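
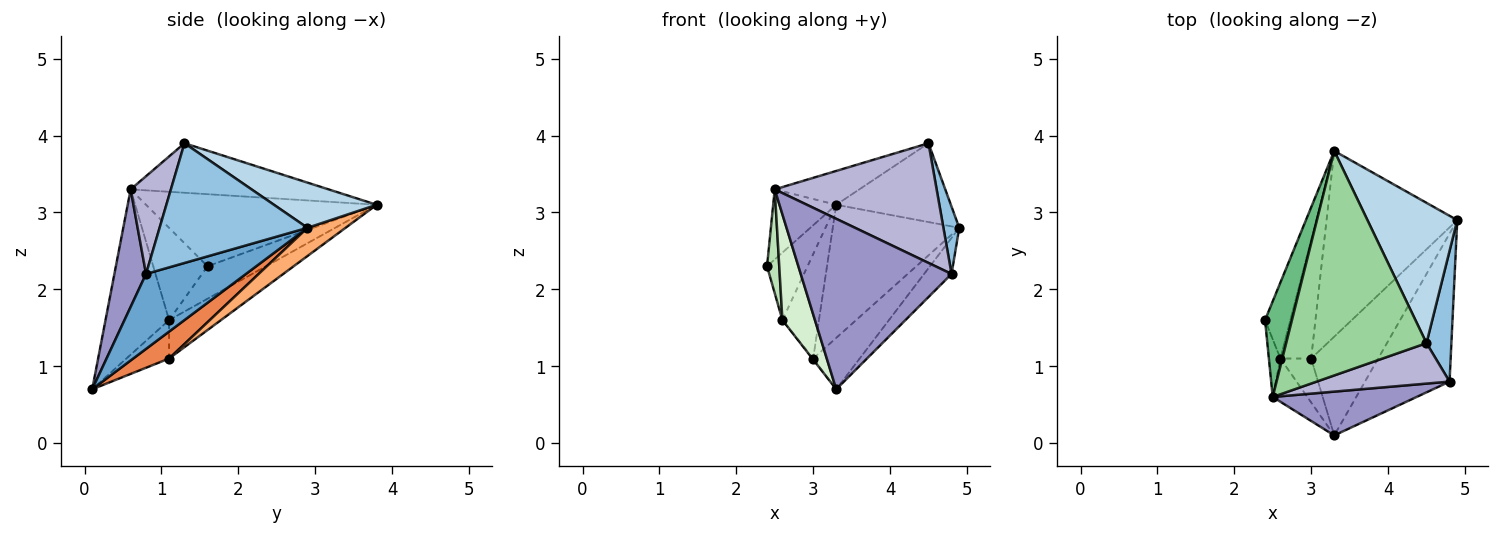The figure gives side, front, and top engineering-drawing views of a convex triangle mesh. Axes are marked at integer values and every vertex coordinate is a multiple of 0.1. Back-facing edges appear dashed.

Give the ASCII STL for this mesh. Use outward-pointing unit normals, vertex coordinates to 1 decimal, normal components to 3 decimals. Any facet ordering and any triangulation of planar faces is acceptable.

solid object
 facet normal 0.653 0.179 -0.736
  outer loop
   vertex 4.8 0.8 2.2
   vertex 3.3 0.1 0.7
   vertex 4.9 2.9 2.8
  endloop
 endfacet
 facet normal 0.974 -0.104 0.202
  outer loop
   vertex 4.8 0.8 2.2
   vertex 4.9 2.9 2.8
   vertex 4.5 1.3 3.9
  endloop
 endfacet
 facet normal 0.402 0.448 0.798
  outer loop
   vertex 3.3 3.8 3.1
   vertex 4.5 1.3 3.9
   vertex 4.9 2.9 2.8
  endloop
 endfacet
 facet normal -0.692 0.479 -0.540
  outer loop
   vertex 2.6 1.1 1.6
   vertex 2.4 1.6 2.3
   vertex 3.3 3.8 3.1
  endloop
 endfacet
 facet normal 0.336 0.435 -0.836
  outer loop
   vertex 3.0 1.1 1.1
   vertex 4.9 2.9 2.8
   vertex 3.3 0.1 0.7
  endloop
 endfacet
 facet normal 0.173 0.574 -0.801
  outer loop
   vertex 3.0 1.1 1.1
   vertex 3.3 3.8 3.1
   vertex 4.9 2.9 2.8
  endloop
 endfacet
 facet normal -0.781 0.016 -0.625
  outer loop
   vertex 3.0 1.1 1.1
   vertex 3.3 0.1 0.7
   vertex 2.6 1.1 1.6
  endloop
 endfacet
 facet normal -0.684 0.482 -0.547
  outer loop
   vertex 3.0 1.1 1.1
   vertex 2.6 1.1 1.6
   vertex 3.3 3.8 3.1
  endloop
 endfacet
 facet normal -0.908 0.248 0.339
  outer loop
   vertex 2.5 0.6 3.3
   vertex 3.3 3.8 3.1
   vertex 2.4 1.6 2.3
  endloop
 endfacet
 facet normal -0.329 0.141 0.934
  outer loop
   vertex 2.5 0.6 3.3
   vertex 4.5 1.3 3.9
   vertex 3.3 3.8 3.1
  endloop
 endfacet
 facet normal -0.968 -0.218 -0.121
  outer loop
   vertex 2.5 0.6 3.3
   vertex 2.4 1.6 2.3
   vertex 2.6 1.1 1.6
  endloop
 endfacet
 facet normal -0.875 -0.448 -0.183
  outer loop
   vertex 2.5 0.6 3.3
   vertex 2.6 1.1 1.6
   vertex 3.3 0.1 0.7
  endloop
 endfacet
 facet normal 0.199 -0.949 0.244
  outer loop
   vertex 2.5 0.6 3.3
   vertex 3.3 0.1 0.7
   vertex 4.8 0.8 2.2
  endloop
 endfacet
 facet normal 0.229 -0.922 0.312
  outer loop
   vertex 2.5 0.6 3.3
   vertex 4.8 0.8 2.2
   vertex 4.5 1.3 3.9
  endloop
 endfacet
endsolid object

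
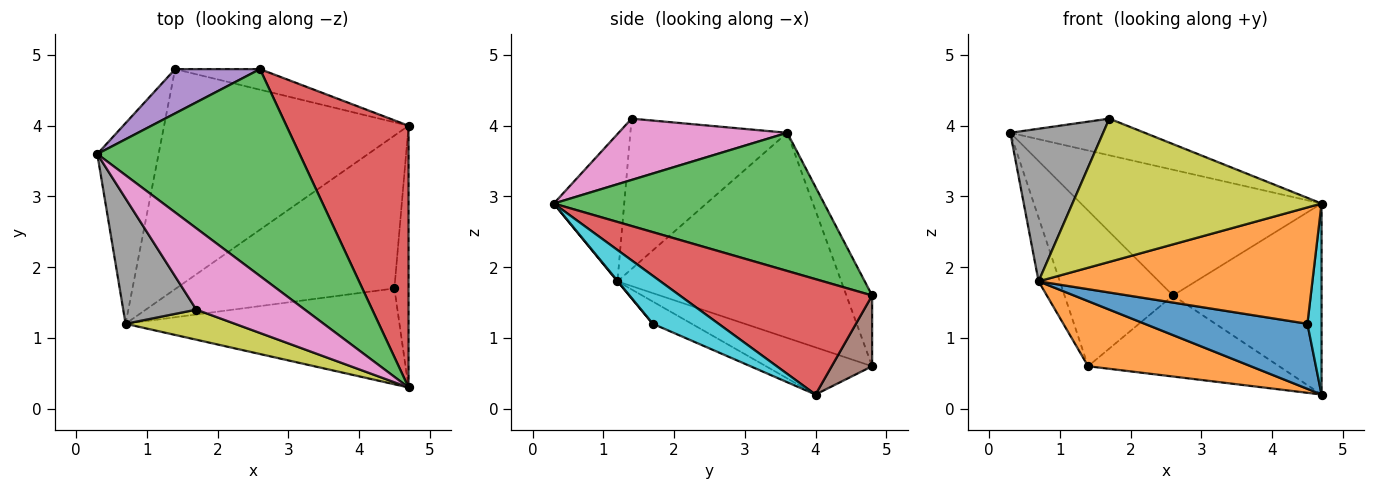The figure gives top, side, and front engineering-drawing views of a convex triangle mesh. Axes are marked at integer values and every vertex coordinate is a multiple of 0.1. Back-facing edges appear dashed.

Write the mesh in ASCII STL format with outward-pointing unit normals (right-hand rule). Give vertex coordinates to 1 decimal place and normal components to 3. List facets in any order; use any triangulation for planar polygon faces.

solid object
 facet normal -0.954 0.090 -0.285
  outer loop
   vertex 0.7 1.2 1.8
   vertex 0.3 3.6 3.9
   vertex 1.4 4.8 0.6
  endloop
 endfacet
 facet normal -0.182 -0.279 -0.943
  outer loop
   vertex 0.7 1.2 1.8
   vertex 1.4 4.8 0.6
   vertex 4.7 4.0 0.2
  endloop
 endfacet
 facet normal 0.504 0.448 0.738
  outer loop
   vertex 2.6 4.8 1.6
   vertex 0.3 3.6 3.9
   vertex 4.7 0.3 2.9
  endloop
 endfacet
 facet normal 0.607 0.469 0.642
  outer loop
   vertex 2.6 4.8 1.6
   vertex 4.7 0.3 2.9
   vertex 4.7 4.0 0.2
  endloop
 endfacet
 facet normal -0.222 0.938 0.267
  outer loop
   vertex 2.6 4.8 1.6
   vertex 1.4 4.8 0.6
   vertex 0.3 3.6 3.9
  endloop
 endfacet
 facet normal 0.201 0.949 -0.241
  outer loop
   vertex 2.6 4.8 1.6
   vertex 4.7 4.0 0.2
   vertex 1.4 4.8 0.6
  endloop
 endfacet
 facet normal 0.458 0.365 0.810
  outer loop
   vertex 1.7 1.4 4.1
   vertex 4.7 0.3 2.9
   vertex 0.3 3.6 3.9
  endloop
 endfacet
 facet normal -0.794 -0.470 0.386
  outer loop
   vertex 1.7 1.4 4.1
   vertex 0.3 3.6 3.9
   vertex 0.7 1.2 1.8
  endloop
 endfacet
 facet normal -0.267 -0.943 0.198
  outer loop
   vertex 1.7 1.4 4.1
   vertex 0.7 1.2 1.8
   vertex 4.7 0.3 2.9
  endloop
 endfacet
 facet normal 0.939 -0.202 -0.277
  outer loop
   vertex 4.5 1.7 1.2
   vertex 4.7 4.0 0.2
   vertex 4.7 0.3 2.9
  endloop
 endfacet
 facet normal -0.093 -0.390 -0.916
  outer loop
   vertex 4.5 1.7 1.2
   vertex 0.7 1.2 1.8
   vertex 4.7 4.0 0.2
  endloop
 endfacet
 facet normal 0.001 -0.772 -0.636
  outer loop
   vertex 4.5 1.7 1.2
   vertex 4.7 0.3 2.9
   vertex 0.7 1.2 1.8
  endloop
 endfacet
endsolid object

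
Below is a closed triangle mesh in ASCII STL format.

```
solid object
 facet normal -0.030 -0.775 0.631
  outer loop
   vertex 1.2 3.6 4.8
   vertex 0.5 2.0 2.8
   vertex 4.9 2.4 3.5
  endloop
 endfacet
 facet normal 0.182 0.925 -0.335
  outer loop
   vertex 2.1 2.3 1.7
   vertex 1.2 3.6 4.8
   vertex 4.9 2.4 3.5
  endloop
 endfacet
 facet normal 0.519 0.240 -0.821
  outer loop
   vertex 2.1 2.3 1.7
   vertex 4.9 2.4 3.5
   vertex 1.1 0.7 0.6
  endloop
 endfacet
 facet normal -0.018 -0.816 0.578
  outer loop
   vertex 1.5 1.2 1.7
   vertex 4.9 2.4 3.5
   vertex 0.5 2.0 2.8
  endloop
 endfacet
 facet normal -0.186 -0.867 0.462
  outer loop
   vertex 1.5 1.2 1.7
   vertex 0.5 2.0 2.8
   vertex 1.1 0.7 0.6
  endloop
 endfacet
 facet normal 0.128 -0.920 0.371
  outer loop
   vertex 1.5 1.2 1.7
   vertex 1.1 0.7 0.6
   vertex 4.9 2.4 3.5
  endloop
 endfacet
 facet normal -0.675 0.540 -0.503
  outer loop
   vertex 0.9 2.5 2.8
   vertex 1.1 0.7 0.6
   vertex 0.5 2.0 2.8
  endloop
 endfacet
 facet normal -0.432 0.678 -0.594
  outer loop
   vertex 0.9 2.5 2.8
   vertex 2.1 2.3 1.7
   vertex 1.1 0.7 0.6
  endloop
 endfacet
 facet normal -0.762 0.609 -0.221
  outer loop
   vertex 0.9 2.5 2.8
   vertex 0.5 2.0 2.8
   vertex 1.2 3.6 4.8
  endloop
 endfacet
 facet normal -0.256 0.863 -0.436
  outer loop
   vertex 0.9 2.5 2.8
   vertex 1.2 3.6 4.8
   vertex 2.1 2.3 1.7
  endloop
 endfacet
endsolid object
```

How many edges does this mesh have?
15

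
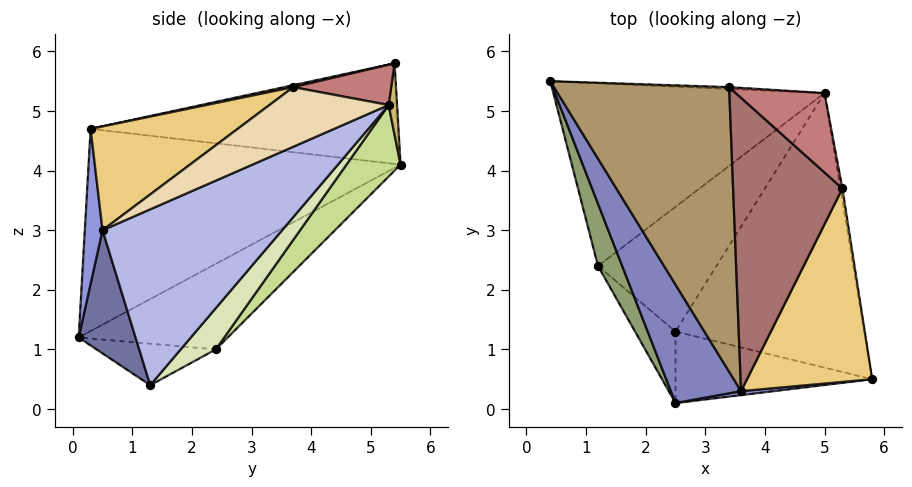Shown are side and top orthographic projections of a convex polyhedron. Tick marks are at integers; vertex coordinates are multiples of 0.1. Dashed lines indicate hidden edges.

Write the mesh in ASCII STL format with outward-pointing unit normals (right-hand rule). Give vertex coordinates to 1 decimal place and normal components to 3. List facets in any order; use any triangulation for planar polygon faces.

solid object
 facet normal 0.462 -0.492 -0.738
  outer loop
   vertex 2.5 1.3 0.4
   vertex 5.8 0.5 3.0
   vertex 2.5 0.1 1.2
  endloop
 endfacet
 facet normal -0.830 -0.478 0.288
  outer loop
   vertex 3.6 0.3 4.7
   vertex 0.4 5.5 4.1
   vertex 2.5 0.1 1.2
  endloop
 endfacet
 facet normal 0.108 -0.994 0.023
  outer loop
   vertex 3.6 0.3 4.7
   vertex 2.5 0.1 1.2
   vertex 5.8 0.5 3.0
  endloop
 endfacet
 facet normal 0.625 0.398 -0.671
  outer loop
   vertex 5.0 5.3 5.1
   vertex 5.8 0.5 3.0
   vertex 2.5 1.3 0.4
  endloop
 endfacet
 facet normal -0.854 -0.462 0.241
  outer loop
   vertex 1.2 2.4 1.0
   vertex 2.5 0.1 1.2
   vertex 0.4 5.5 4.1
  endloop
 endfacet
 facet normal -0.649 -0.422 -0.633
  outer loop
   vertex 1.2 2.4 1.0
   vertex 2.5 1.3 0.4
   vertex 2.5 0.1 1.2
  endloop
 endfacet
 facet normal 0.177 0.718 -0.673
  outer loop
   vertex 1.2 2.4 1.0
   vertex 0.4 5.5 4.1
   vertex 5.0 5.3 5.1
  endloop
 endfacet
 facet normal 0.244 0.671 -0.701
  outer loop
   vertex 1.2 2.4 1.0
   vertex 5.0 5.3 5.1
   vertex 2.5 1.3 0.4
  endloop
 endfacet
 facet normal -0.488 -0.202 0.849
  outer loop
   vertex 3.4 5.4 5.8
   vertex 0.4 5.5 4.1
   vertex 3.6 0.3 4.7
  endloop
 endfacet
 facet normal 0.050 0.998 -0.029
  outer loop
   vertex 3.4 5.4 5.8
   vertex 5.0 5.3 5.1
   vertex 0.4 5.5 4.1
  endloop
 endfacet
 facet normal 0.576 -0.431 0.695
  outer loop
   vertex 5.3 3.7 5.4
   vertex 3.6 0.3 4.7
   vertex 5.8 0.5 3.0
  endloop
 endfacet
 facet normal 0.983 0.178 -0.033
  outer loop
   vertex 5.3 3.7 5.4
   vertex 5.8 0.5 3.0
   vertex 5.0 5.3 5.1
  endloop
 endfacet
 facet normal 0.018 -0.210 0.978
  outer loop
   vertex 5.3 3.7 5.4
   vertex 3.4 5.4 5.8
   vertex 3.6 0.3 4.7
  endloop
 endfacet
 facet normal 0.402 0.241 0.884
  outer loop
   vertex 5.3 3.7 5.4
   vertex 5.0 5.3 5.1
   vertex 3.4 5.4 5.8
  endloop
 endfacet
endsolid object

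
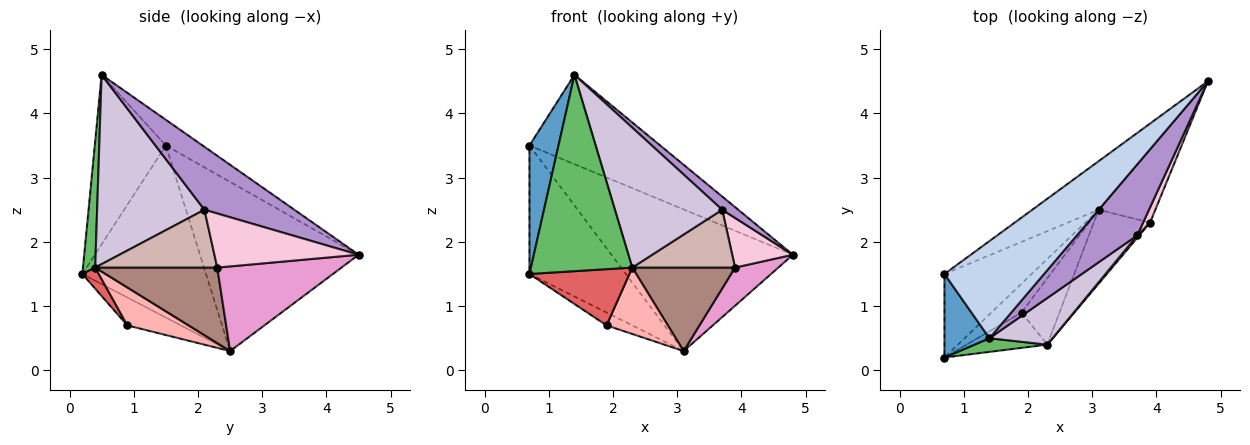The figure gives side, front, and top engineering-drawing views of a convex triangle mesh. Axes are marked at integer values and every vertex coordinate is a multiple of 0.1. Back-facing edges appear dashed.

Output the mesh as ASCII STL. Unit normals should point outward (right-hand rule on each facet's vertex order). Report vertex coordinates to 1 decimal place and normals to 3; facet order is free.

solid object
 facet normal -0.899 -0.367 0.239
  outer loop
   vertex 0.7 1.5 3.5
   vertex 0.7 0.2 1.5
   vertex 1.4 0.5 4.6
  endloop
 endfacet
 facet normal -0.187 0.665 0.723
  outer loop
   vertex 0.7 1.5 3.5
   vertex 1.4 0.5 4.6
   vertex 4.8 4.5 1.8
  endloop
 endfacet
 facet normal -0.733 0.571 -0.371
  outer loop
   vertex 0.7 1.5 3.5
   vertex 3.1 2.5 0.3
   vertex 0.7 0.2 1.5
  endloop
 endfacet
 facet normal -0.637 0.729 -0.250
  outer loop
   vertex 0.7 1.5 3.5
   vertex 4.8 4.5 1.8
   vertex 3.1 2.5 0.3
  endloop
 endfacet
 facet normal 0.120 -0.990 0.069
  outer loop
   vertex 2.3 0.4 1.6
   vertex 1.4 0.5 4.6
   vertex 0.7 0.2 1.5
  endloop
 endfacet
 facet normal -0.646 0.310 -0.698
  outer loop
   vertex 1.9 0.9 0.7
   vertex 0.7 0.2 1.5
   vertex 3.1 2.5 0.3
  endloop
 endfacet
 facet normal 0.138 -0.839 -0.527
  outer loop
   vertex 1.9 0.9 0.7
   vertex 2.3 0.4 1.6
   vertex 0.7 0.2 1.5
  endloop
 endfacet
 facet normal 0.577 -0.577 -0.577
  outer loop
   vertex 1.9 0.9 0.7
   vertex 3.1 2.5 0.3
   vertex 2.3 0.4 1.6
  endloop
 endfacet
 facet normal 0.716 -0.128 0.687
  outer loop
   vertex 3.7 2.1 2.5
   vertex 4.8 4.5 1.8
   vertex 1.4 0.5 4.6
  endloop
 endfacet
 facet normal 0.688 -0.688 0.229
  outer loop
   vertex 3.7 2.1 2.5
   vertex 1.4 0.5 4.6
   vertex 2.3 0.4 1.6
  endloop
 endfacet
 facet normal 0.665 -0.560 -0.495
  outer loop
   vertex 3.9 2.3 1.6
   vertex 2.3 0.4 1.6
   vertex 3.1 2.5 0.3
  endloop
 endfacet
 facet normal 0.765 -0.644 0.027
  outer loop
   vertex 3.9 2.3 1.6
   vertex 3.7 2.1 2.5
   vertex 2.3 0.4 1.6
  endloop
 endfacet
 facet normal 0.798 -0.278 -0.534
  outer loop
   vertex 3.9 2.3 1.6
   vertex 3.1 2.5 0.3
   vertex 4.8 4.5 1.8
  endloop
 endfacet
 facet normal 0.915 -0.385 0.118
  outer loop
   vertex 3.9 2.3 1.6
   vertex 4.8 4.5 1.8
   vertex 3.7 2.1 2.5
  endloop
 endfacet
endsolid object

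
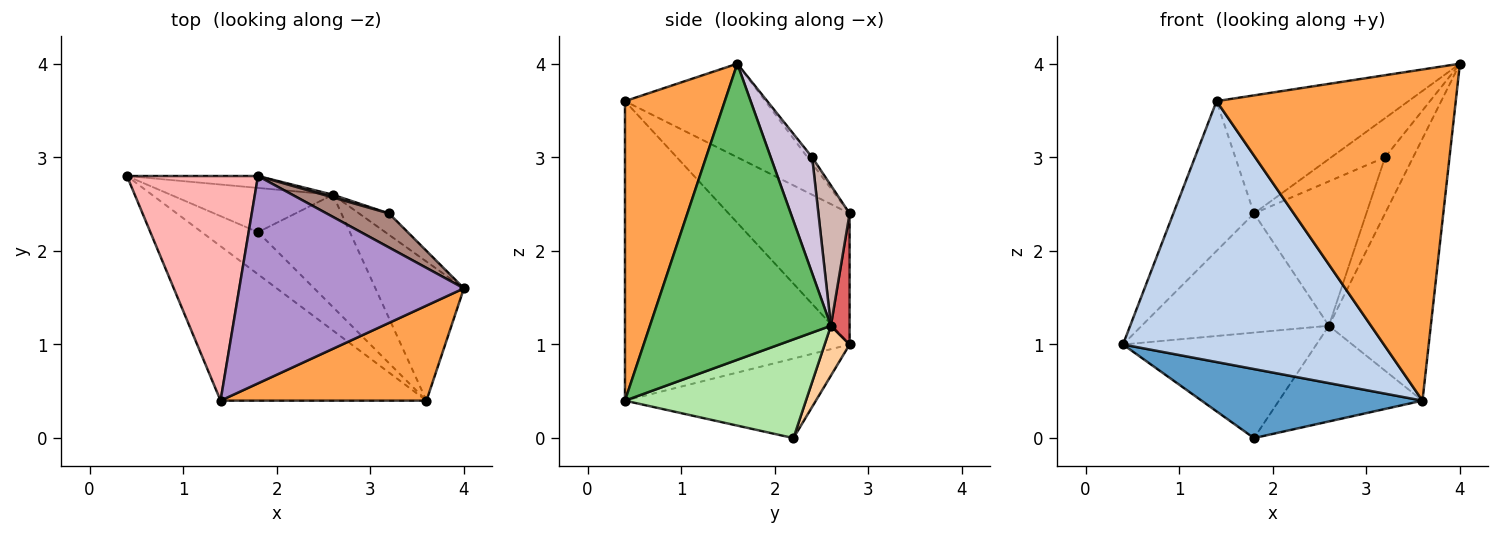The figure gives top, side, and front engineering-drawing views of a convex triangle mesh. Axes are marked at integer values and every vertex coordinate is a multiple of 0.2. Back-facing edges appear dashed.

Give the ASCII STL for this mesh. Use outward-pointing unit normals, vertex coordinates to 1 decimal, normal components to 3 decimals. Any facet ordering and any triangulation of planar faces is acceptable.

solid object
 facet normal -0.594 -0.687 -0.419
  outer loop
   vertex 1.8 2.2 0.0
   vertex 3.6 0.4 0.4
   vertex 0.4 2.8 1.0
  endloop
 endfacet
 facet normal -0.595 -0.691 -0.409
  outer loop
   vertex 1.4 0.4 3.6
   vertex 0.4 2.8 1.0
   vertex 3.6 0.4 0.4
  endloop
 endfacet
 facet normal 0.372 -0.892 0.256
  outer loop
   vertex 1.4 0.4 3.6
   vertex 3.6 0.4 0.4
   vertex 4.0 1.6 4.0
  endloop
 endfacet
 facet normal 0.118 0.916 -0.384
  outer loop
   vertex 2.6 2.6 1.2
   vertex 1.8 2.2 0.0
   vertex 0.4 2.8 1.0
  endloop
 endfacet
 facet normal 0.843 0.475 -0.252
  outer loop
   vertex 2.6 2.6 1.2
   vertex 4.0 1.6 4.0
   vertex 3.6 0.4 0.4
  endloop
 endfacet
 facet normal 0.633 0.502 -0.589
  outer loop
   vertex 2.6 2.6 1.2
   vertex 3.6 0.4 0.4
   vertex 1.8 2.2 0.0
  endloop
 endfacet
 facet normal 0.099 0.990 -0.099
  outer loop
   vertex 1.8 2.8 2.4
   vertex 2.6 2.6 1.2
   vertex 0.4 2.8 1.0
  endloop
 endfacet
 facet normal -0.640 0.426 0.640
  outer loop
   vertex 1.8 2.8 2.4
   vertex 0.4 2.8 1.0
   vertex 1.4 0.4 3.6
  endloop
 endfacet
 facet normal -0.340 0.465 0.817
  outer loop
   vertex 1.8 2.8 2.4
   vertex 1.4 0.4 3.6
   vertex 4.0 1.6 4.0
  endloop
 endfacet
 facet normal 0.810 0.548 -0.209
  outer loop
   vertex 3.2 2.4 3.0
   vertex 4.0 1.6 4.0
   vertex 2.6 2.6 1.2
  endloop
 endfacet
 facet normal -0.065 0.753 0.655
  outer loop
   vertex 3.2 2.4 3.0
   vertex 1.8 2.8 2.4
   vertex 4.0 1.6 4.0
  endloop
 endfacet
 facet normal 0.268 0.963 0.018
  outer loop
   vertex 3.2 2.4 3.0
   vertex 2.6 2.6 1.2
   vertex 1.8 2.8 2.4
  endloop
 endfacet
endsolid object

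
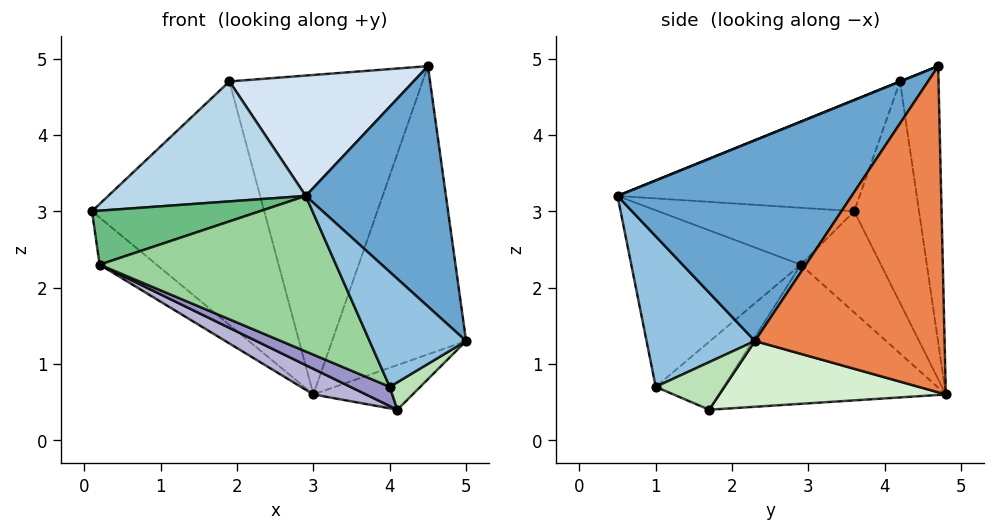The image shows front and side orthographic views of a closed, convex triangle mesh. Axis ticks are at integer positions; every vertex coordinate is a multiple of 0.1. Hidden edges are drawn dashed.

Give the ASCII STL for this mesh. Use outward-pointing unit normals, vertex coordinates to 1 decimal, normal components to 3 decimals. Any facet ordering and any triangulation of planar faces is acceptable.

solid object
 facet normal 0.779 -0.466 0.419
  outer loop
   vertex 4.5 4.7 4.9
   vertex 2.9 0.5 3.2
   vertex 5.0 2.3 1.3
  endloop
 endfacet
 facet normal 0.733 -0.653 0.192
  outer loop
   vertex 4.0 1.0 0.7
   vertex 5.0 2.3 1.3
   vertex 2.9 0.5 3.2
  endloop
 endfacet
 facet normal -0.536 -0.438 0.722
  outer loop
   vertex 1.9 4.2 4.7
   vertex 0.1 3.6 3.0
   vertex 2.9 0.5 3.2
  endloop
 endfacet
 facet normal 0.001 -0.375 0.927
  outer loop
   vertex 1.9 4.2 4.7
   vertex 2.9 0.5 3.2
   vertex 4.5 4.7 4.9
  endloop
 endfacet
 facet normal 0.788 0.557 -0.262
  outer loop
   vertex 3.0 4.8 0.6
   vertex 4.5 4.7 4.9
   vertex 5.0 2.3 1.3
  endloop
 endfacet
 facet normal -0.352 0.935 0.042
  outer loop
   vertex 3.0 4.8 0.6
   vertex 0.1 3.6 3.0
   vertex 1.9 4.2 4.7
  endloop
 endfacet
 facet normal -0.195 0.977 0.091
  outer loop
   vertex 3.0 4.8 0.6
   vertex 1.9 4.2 4.7
   vertex 4.5 4.7 4.9
  endloop
 endfacet
 facet normal -0.669 0.475 -0.571
  outer loop
   vertex 0.2 2.9 2.3
   vertex 0.1 3.6 3.0
   vertex 3.0 4.8 0.6
  endloop
 endfacet
 facet normal -0.667 -0.572 0.477
  outer loop
   vertex 0.2 2.9 2.3
   vertex 2.9 0.5 3.2
   vertex 0.1 3.6 3.0
  endloop
 endfacet
 facet normal -0.537 -0.750 -0.386
  outer loop
   vertex 0.2 2.9 2.3
   vertex 4.0 1.0 0.7
   vertex 2.9 0.5 3.2
  endloop
 endfacet
 facet normal 0.769 -0.342 -0.541
  outer loop
   vertex 4.1 1.7 0.4
   vertex 5.0 2.3 1.3
   vertex 4.0 1.0 0.7
  endloop
 endfacet
 facet normal 0.591 0.259 -0.764
  outer loop
   vertex 4.1 1.7 0.4
   vertex 3.0 4.8 0.6
   vertex 5.0 2.3 1.3
  endloop
 endfacet
 facet normal -0.489 -0.284 -0.825
  outer loop
   vertex 4.1 1.7 0.4
   vertex 4.0 1.0 0.7
   vertex 0.2 2.9 2.3
  endloop
 endfacet
 facet normal -0.462 -0.107 -0.880
  outer loop
   vertex 4.1 1.7 0.4
   vertex 0.2 2.9 2.3
   vertex 3.0 4.8 0.6
  endloop
 endfacet
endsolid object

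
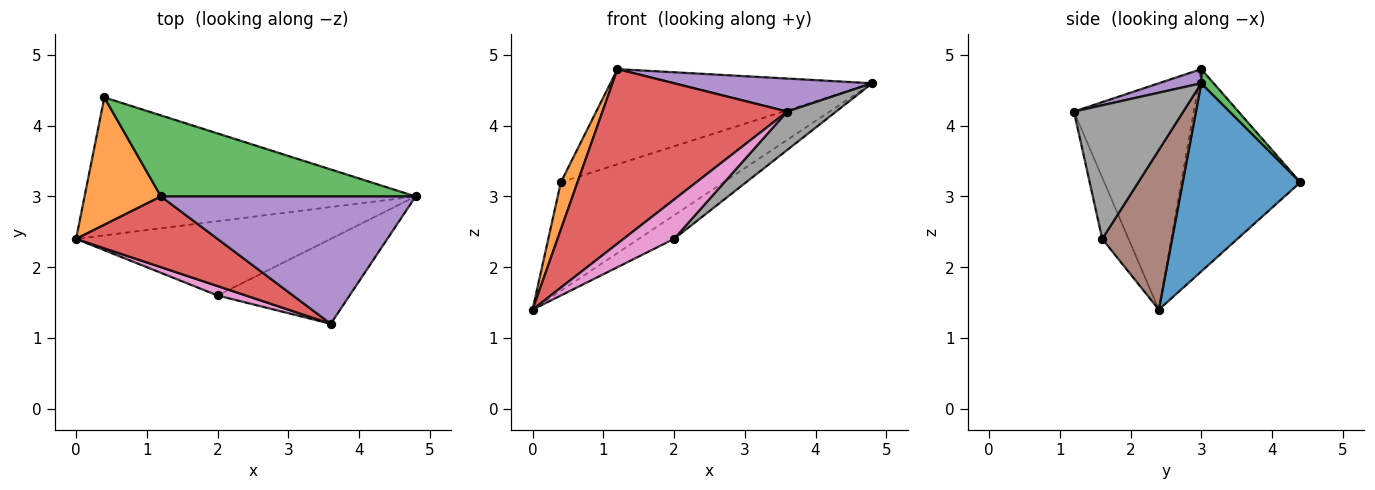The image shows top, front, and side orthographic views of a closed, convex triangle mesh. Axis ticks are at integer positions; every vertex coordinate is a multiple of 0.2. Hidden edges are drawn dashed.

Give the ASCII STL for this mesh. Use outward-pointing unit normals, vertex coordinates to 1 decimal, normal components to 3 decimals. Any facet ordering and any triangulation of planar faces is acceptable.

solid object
 facet normal 0.408 0.564 -0.718
  outer loop
   vertex 0.4 4.4 3.2
   vertex 4.8 3.0 4.6
   vertex 0.0 2.4 1.4
  endloop
 endfacet
 facet normal -0.928 -0.130 0.350
  outer loop
   vertex 1.2 3.0 4.8
   vertex 0.4 4.4 3.2
   vertex 0.0 2.4 1.4
  endloop
 endfacet
 facet normal 0.036 0.761 0.648
  outer loop
   vertex 1.2 3.0 4.8
   vertex 4.8 3.0 4.6
   vertex 0.4 4.4 3.2
  endloop
 endfacet
 facet normal -0.515 -0.794 0.322
  outer loop
   vertex 3.6 1.2 4.2
   vertex 1.2 3.0 4.8
   vertex 0.0 2.4 1.4
  endloop
 endfacet
 facet normal 0.054 -0.251 0.967
  outer loop
   vertex 3.6 1.2 4.2
   vertex 4.8 3.0 4.6
   vertex 1.2 3.0 4.8
  endloop
 endfacet
 facet normal 0.513 0.260 -0.818
  outer loop
   vertex 2.0 1.6 2.4
   vertex 0.0 2.4 1.4
   vertex 4.8 3.0 4.6
  endloop
 endfacet
 facet normal -0.451 -0.868 0.208
  outer loop
   vertex 2.0 1.6 2.4
   vertex 3.6 1.2 4.2
   vertex 0.0 2.4 1.4
  endloop
 endfacet
 facet normal 0.678 -0.303 -0.670
  outer loop
   vertex 2.0 1.6 2.4
   vertex 4.8 3.0 4.6
   vertex 3.6 1.2 4.2
  endloop
 endfacet
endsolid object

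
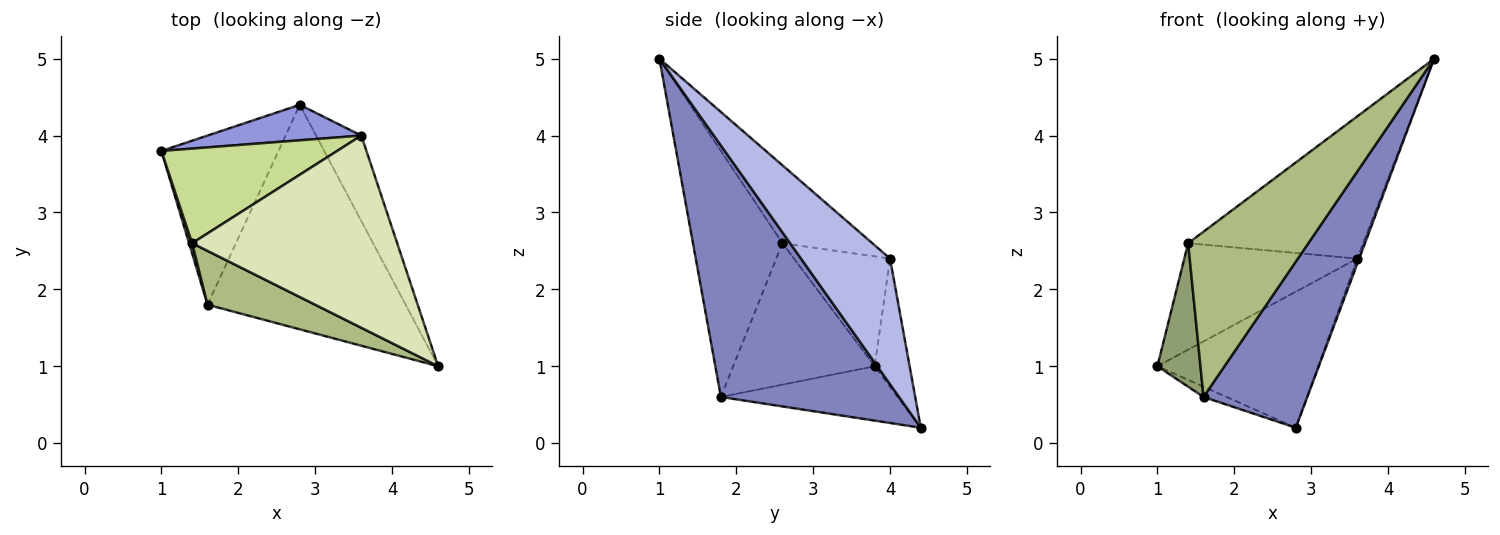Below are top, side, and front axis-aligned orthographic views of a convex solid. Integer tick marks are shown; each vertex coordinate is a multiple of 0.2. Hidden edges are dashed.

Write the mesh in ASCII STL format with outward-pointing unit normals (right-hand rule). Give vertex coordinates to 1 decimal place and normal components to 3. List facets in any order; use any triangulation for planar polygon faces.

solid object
 facet normal -0.421 0.055 -0.906
  outer loop
   vertex 1.6 1.8 0.6
   vertex 1.0 3.8 1.0
   vertex 2.8 4.4 0.2
  endloop
 endfacet
 facet normal 0.714 -0.416 -0.563
  outer loop
   vertex 1.6 1.8 0.6
   vertex 2.8 4.4 0.2
   vertex 4.6 1.0 5.0
  endloop
 endfacet
 facet normal -0.206 0.947 0.247
  outer loop
   vertex 3.6 4.0 2.4
   vertex 2.8 4.4 0.2
   vertex 1.0 3.8 1.0
  endloop
 endfacet
 facet normal 0.941 0.020 -0.338
  outer loop
   vertex 3.6 4.0 2.4
   vertex 4.6 1.0 5.0
   vertex 2.8 4.4 0.2
  endloop
 endfacet
 facet normal -0.956 -0.291 0.021
  outer loop
   vertex 1.4 2.6 2.6
   vertex 1.0 3.8 1.0
   vertex 1.6 1.8 0.6
  endloop
 endfacet
 facet normal -0.578 -0.776 0.253
  outer loop
   vertex 1.4 2.6 2.6
   vertex 1.6 1.8 0.6
   vertex 4.6 1.0 5.0
  endloop
 endfacet
 facet normal -0.383 0.690 0.614
  outer loop
   vertex 1.4 2.6 2.6
   vertex 3.6 4.0 2.4
   vertex 1.0 3.8 1.0
  endloop
 endfacet
 facet normal -0.292 0.569 0.769
  outer loop
   vertex 1.4 2.6 2.6
   vertex 4.6 1.0 5.0
   vertex 3.6 4.0 2.4
  endloop
 endfacet
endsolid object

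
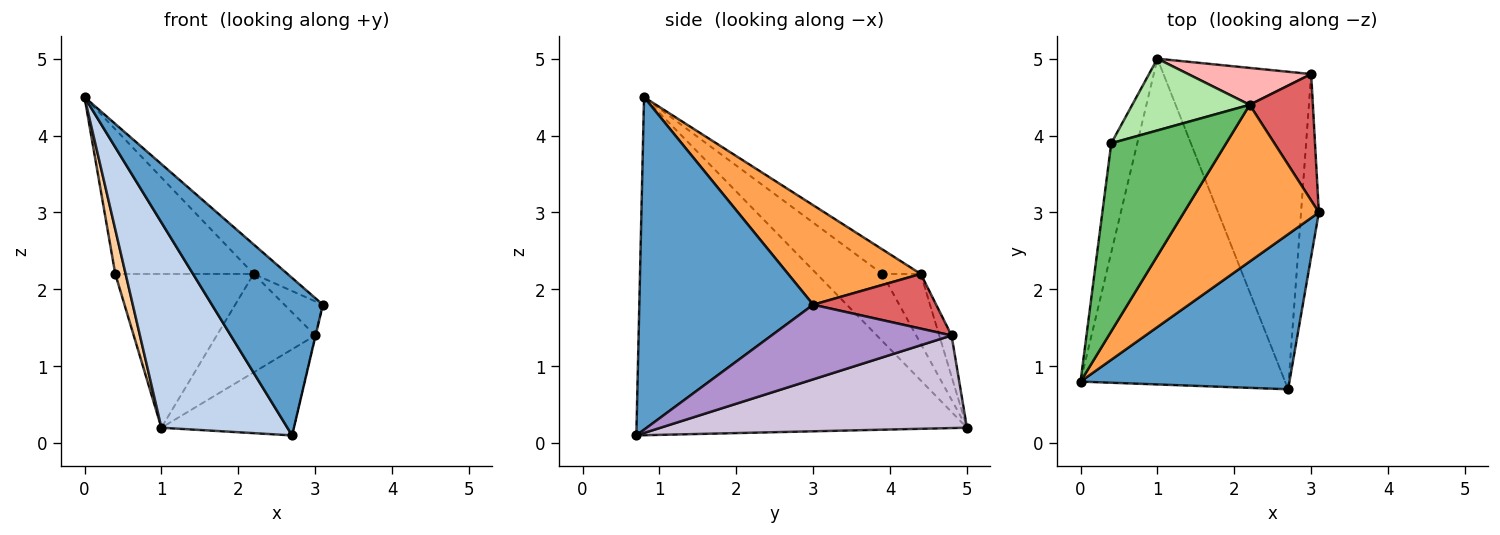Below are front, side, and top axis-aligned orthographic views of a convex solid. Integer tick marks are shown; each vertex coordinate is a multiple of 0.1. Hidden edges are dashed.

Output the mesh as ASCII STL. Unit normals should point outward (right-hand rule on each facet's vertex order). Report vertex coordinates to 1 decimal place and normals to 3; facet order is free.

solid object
 facet normal 0.745 -0.475 0.468
  outer loop
   vertex 2.7 0.7 0.1
   vertex 3.1 3.0 1.8
   vertex 0.0 0.8 4.5
  endloop
 endfacet
 facet normal -0.813 -0.310 -0.492
  outer loop
   vertex 2.7 0.7 0.1
   vertex 0.0 0.8 4.5
   vertex 1.0 5.0 0.2
  endloop
 endfacet
 facet normal 0.587 0.150 0.796
  outer loop
   vertex 2.2 4.4 2.2
   vertex 0.0 0.8 4.5
   vertex 3.1 3.0 1.8
  endloop
 endfacet
 facet normal -0.923 -0.146 -0.357
  outer loop
   vertex 0.4 3.9 2.2
   vertex 1.0 5.0 0.2
   vertex 0.0 0.8 4.5
  endloop
 endfacet
 facet normal -0.167 0.601 0.781
  outer loop
   vertex 0.4 3.9 2.2
   vertex 0.0 0.8 4.5
   vertex 2.2 4.4 2.2
  endloop
 endfacet
 facet normal -0.244 0.879 0.410
  outer loop
   vertex 0.4 3.9 2.2
   vertex 2.2 4.4 2.2
   vertex 1.0 5.0 0.2
  endloop
 endfacet
 facet normal 0.641 0.200 0.741
  outer loop
   vertex 3.0 4.8 1.4
   vertex 2.2 4.4 2.2
   vertex 3.1 3.0 1.8
  endloop
 endfacet
 facet normal -0.116 0.930 0.349
  outer loop
   vertex 3.0 4.8 1.4
   vertex 1.0 5.0 0.2
   vertex 2.2 4.4 2.2
  endloop
 endfacet
 facet normal 0.973 0.002 -0.232
  outer loop
   vertex 3.0 4.8 1.4
   vertex 3.1 3.0 1.8
   vertex 2.7 0.7 0.1
  endloop
 endfacet
 facet normal 0.518 0.224 -0.826
  outer loop
   vertex 3.0 4.8 1.4
   vertex 2.7 0.7 0.1
   vertex 1.0 5.0 0.2
  endloop
 endfacet
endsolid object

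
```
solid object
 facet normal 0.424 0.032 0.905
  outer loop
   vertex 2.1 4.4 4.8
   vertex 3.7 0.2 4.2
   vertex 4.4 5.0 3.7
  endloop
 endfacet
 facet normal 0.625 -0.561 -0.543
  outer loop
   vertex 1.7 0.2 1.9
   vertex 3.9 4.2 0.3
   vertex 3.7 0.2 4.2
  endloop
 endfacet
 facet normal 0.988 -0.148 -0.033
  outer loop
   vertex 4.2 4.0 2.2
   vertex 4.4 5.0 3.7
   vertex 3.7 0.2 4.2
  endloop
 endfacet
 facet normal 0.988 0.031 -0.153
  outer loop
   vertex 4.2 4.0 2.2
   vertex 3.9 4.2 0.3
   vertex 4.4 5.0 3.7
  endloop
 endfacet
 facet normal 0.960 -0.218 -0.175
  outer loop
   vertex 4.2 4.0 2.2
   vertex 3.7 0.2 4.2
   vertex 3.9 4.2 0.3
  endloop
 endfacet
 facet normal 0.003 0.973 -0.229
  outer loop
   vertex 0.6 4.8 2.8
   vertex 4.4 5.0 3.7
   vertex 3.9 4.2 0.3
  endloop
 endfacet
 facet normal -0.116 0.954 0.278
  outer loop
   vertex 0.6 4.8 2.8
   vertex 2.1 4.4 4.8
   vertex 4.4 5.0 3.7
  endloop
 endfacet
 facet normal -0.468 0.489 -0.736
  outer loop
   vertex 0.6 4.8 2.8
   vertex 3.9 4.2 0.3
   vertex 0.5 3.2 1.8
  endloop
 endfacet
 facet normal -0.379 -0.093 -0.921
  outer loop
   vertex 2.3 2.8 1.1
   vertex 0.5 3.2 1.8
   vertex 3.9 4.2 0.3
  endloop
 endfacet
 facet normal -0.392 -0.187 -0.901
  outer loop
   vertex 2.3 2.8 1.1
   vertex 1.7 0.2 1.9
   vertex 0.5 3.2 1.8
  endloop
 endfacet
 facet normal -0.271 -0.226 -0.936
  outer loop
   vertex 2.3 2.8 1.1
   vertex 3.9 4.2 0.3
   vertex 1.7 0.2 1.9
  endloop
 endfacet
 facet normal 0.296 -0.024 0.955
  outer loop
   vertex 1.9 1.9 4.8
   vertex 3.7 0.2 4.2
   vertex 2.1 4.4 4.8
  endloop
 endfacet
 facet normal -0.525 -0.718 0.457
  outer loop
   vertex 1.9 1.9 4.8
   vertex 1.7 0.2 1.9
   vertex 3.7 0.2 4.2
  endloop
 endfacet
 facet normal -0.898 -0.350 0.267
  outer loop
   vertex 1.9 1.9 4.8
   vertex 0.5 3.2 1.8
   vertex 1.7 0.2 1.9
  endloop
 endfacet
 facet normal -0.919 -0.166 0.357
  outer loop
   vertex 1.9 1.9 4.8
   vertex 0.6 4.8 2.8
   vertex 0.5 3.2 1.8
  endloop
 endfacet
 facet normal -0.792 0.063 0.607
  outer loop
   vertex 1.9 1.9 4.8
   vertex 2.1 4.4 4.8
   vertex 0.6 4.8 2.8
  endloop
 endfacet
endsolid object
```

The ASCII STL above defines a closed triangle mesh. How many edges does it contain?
24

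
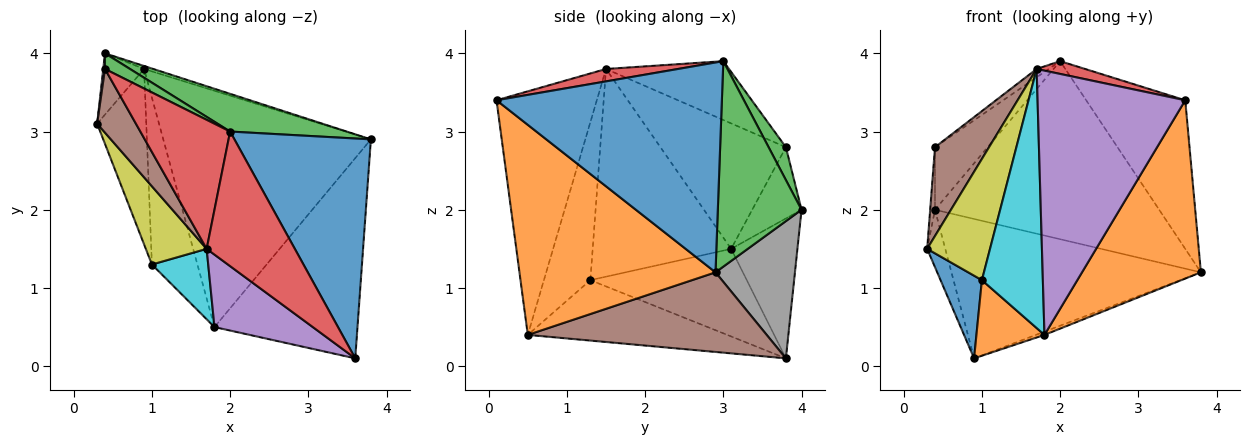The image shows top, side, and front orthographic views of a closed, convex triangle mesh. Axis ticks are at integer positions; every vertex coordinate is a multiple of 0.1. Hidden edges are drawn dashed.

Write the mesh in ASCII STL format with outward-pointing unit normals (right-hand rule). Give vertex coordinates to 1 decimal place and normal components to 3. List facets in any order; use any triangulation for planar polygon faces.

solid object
 facet normal 0.787 0.346 0.512
  outer loop
   vertex 2.0 3.0 3.9
   vertex 3.6 0.1 3.4
   vertex 3.8 2.9 1.2
  endloop
 endfacet
 facet normal 0.739 -0.448 -0.503
  outer loop
   vertex 1.8 0.5 0.4
   vertex 3.8 2.9 1.2
   vertex 3.6 0.1 3.4
  endloop
 endfacet
 facet normal 0.343 0.919 0.195
  outer loop
   vertex 0.4 4.0 2.0
   vertex 2.0 3.0 3.9
   vertex 3.8 2.9 1.2
  endloop
 endfacet
 facet normal 0.139 -0.093 0.986
  outer loop
   vertex 1.7 1.5 3.8
   vertex 3.6 0.1 3.4
   vertex 2.0 3.0 3.9
  endloop
 endfacet
 facet normal -0.548 -0.807 0.221
  outer loop
   vertex 1.7 1.5 3.8
   vertex 1.8 0.5 0.4
   vertex 3.6 0.1 3.4
  endloop
 endfacet
 facet normal 0.358 0.013 -0.934
  outer loop
   vertex 0.9 3.8 0.1
   vertex 3.8 2.9 1.2
   vertex 1.8 0.5 0.4
  endloop
 endfacet
 facet normal -0.929 0.254 -0.271
  outer loop
   vertex 0.9 3.8 0.1
   vertex 0.3 3.1 1.5
   vertex 0.4 4.0 2.0
  endloop
 endfacet
 facet normal 0.303 0.953 -0.020
  outer loop
   vertex 0.9 3.8 0.1
   vertex 0.4 4.0 2.0
   vertex 3.8 2.9 1.2
  endloop
 endfacet
 facet normal -0.880 -0.399 0.258
  outer loop
   vertex 1.0 1.3 1.1
   vertex 1.7 1.5 3.8
   vertex 0.3 3.1 1.5
  endloop
 endfacet
 facet normal -0.593 -0.777 0.211
  outer loop
   vertex 1.0 1.3 1.1
   vertex 1.8 0.5 0.4
   vertex 1.7 1.5 3.8
  endloop
 endfacet
 facet normal -0.850 -0.225 -0.477
  outer loop
   vertex 1.0 1.3 1.1
   vertex 0.3 3.1 1.5
   vertex 0.9 3.8 0.1
  endloop
 endfacet
 facet normal -0.771 -0.263 -0.580
  outer loop
   vertex 1.0 1.3 1.1
   vertex 0.9 3.8 0.1
   vertex 1.8 0.5 0.4
  endloop
 endfacet
 facet normal 0.303 0.924 0.231
  outer loop
   vertex 0.4 3.8 2.8
   vertex 2.0 3.0 3.9
   vertex 0.4 4.0 2.0
  endloop
 endfacet
 facet normal -0.547 0.054 0.835
  outer loop
   vertex 0.4 3.8 2.8
   vertex 1.7 1.5 3.8
   vertex 2.0 3.0 3.9
  endloop
 endfacet
 facet normal -0.995 0.097 0.024
  outer loop
   vertex 0.4 3.8 2.8
   vertex 0.4 4.0 2.0
   vertex 0.3 3.1 1.5
  endloop
 endfacet
 facet normal -0.883 -0.381 0.273
  outer loop
   vertex 0.4 3.8 2.8
   vertex 0.3 3.1 1.5
   vertex 1.7 1.5 3.8
  endloop
 endfacet
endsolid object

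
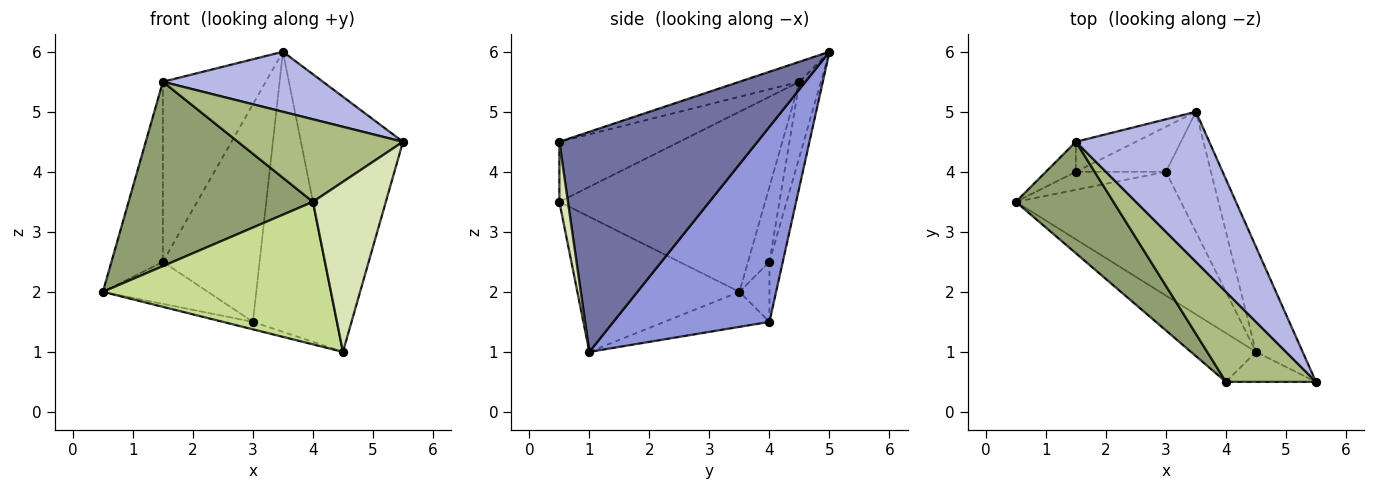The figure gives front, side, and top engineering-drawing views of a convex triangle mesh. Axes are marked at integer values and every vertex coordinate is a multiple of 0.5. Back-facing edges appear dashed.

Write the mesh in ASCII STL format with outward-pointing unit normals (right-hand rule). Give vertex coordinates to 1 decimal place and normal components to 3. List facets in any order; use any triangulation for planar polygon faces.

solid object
 facet normal 0.874 0.450 -0.185
  outer loop
   vertex 4.5 1.0 1.0
   vertex 3.5 5.0 6.0
   vertex 5.5 0.5 4.5
  endloop
 endfacet
 facet normal -0.207 0.059 -0.977
  outer loop
   vertex 3.0 4.0 1.5
   vertex 4.5 1.0 1.0
   vertex 0.5 3.5 2.0
  endloop
 endfacet
 facet normal 0.863 0.465 -0.199
  outer loop
   vertex 3.0 4.0 1.5
   vertex 3.5 5.0 6.0
   vertex 4.5 1.0 1.0
  endloop
 endfacet
 facet normal -0.138 -0.368 0.920
  outer loop
   vertex 1.5 4.5 5.5
   vertex 5.5 0.5 4.5
   vertex 3.5 5.0 6.0
  endloop
 endfacet
 facet normal -0.691 -0.619 0.374
  outer loop
   vertex 4.0 0.5 3.5
   vertex 1.5 4.5 5.5
   vertex 0.5 3.5 2.0
  endloop
 endfacet
 facet normal -0.441 -0.606 0.662
  outer loop
   vertex 4.0 0.5 3.5
   vertex 5.5 0.5 4.5
   vertex 1.5 4.5 5.5
  endloop
 endfacet
 facet normal -0.558 -0.785 -0.269
  outer loop
   vertex 4.0 0.5 3.5
   vertex 0.5 3.5 2.0
   vertex 4.5 1.0 1.0
  endloop
 endfacet
 facet normal 0.115 -0.978 -0.173
  outer loop
   vertex 4.0 0.5 3.5
   vertex 4.5 1.0 1.0
   vertex 5.5 0.5 4.5
  endloop
 endfacet
 facet normal -0.134 0.970 -0.201
  outer loop
   vertex 1.5 4.0 2.5
   vertex 3.5 5.0 6.0
   vertex 3.0 4.0 1.5
  endloop
 endfacet
 facet normal -0.201 0.966 -0.161
  outer loop
   vertex 1.5 4.0 2.5
   vertex 1.5 4.5 5.5
   vertex 3.5 5.0 6.0
  endloop
 endfacet
 facet normal -0.254 0.889 -0.381
  outer loop
   vertex 1.5 4.0 2.5
   vertex 3.0 4.0 1.5
   vertex 0.5 3.5 2.0
  endloop
 endfacet
 facet normal -0.380 0.912 -0.152
  outer loop
   vertex 1.5 4.0 2.5
   vertex 0.5 3.5 2.0
   vertex 1.5 4.5 5.5
  endloop
 endfacet
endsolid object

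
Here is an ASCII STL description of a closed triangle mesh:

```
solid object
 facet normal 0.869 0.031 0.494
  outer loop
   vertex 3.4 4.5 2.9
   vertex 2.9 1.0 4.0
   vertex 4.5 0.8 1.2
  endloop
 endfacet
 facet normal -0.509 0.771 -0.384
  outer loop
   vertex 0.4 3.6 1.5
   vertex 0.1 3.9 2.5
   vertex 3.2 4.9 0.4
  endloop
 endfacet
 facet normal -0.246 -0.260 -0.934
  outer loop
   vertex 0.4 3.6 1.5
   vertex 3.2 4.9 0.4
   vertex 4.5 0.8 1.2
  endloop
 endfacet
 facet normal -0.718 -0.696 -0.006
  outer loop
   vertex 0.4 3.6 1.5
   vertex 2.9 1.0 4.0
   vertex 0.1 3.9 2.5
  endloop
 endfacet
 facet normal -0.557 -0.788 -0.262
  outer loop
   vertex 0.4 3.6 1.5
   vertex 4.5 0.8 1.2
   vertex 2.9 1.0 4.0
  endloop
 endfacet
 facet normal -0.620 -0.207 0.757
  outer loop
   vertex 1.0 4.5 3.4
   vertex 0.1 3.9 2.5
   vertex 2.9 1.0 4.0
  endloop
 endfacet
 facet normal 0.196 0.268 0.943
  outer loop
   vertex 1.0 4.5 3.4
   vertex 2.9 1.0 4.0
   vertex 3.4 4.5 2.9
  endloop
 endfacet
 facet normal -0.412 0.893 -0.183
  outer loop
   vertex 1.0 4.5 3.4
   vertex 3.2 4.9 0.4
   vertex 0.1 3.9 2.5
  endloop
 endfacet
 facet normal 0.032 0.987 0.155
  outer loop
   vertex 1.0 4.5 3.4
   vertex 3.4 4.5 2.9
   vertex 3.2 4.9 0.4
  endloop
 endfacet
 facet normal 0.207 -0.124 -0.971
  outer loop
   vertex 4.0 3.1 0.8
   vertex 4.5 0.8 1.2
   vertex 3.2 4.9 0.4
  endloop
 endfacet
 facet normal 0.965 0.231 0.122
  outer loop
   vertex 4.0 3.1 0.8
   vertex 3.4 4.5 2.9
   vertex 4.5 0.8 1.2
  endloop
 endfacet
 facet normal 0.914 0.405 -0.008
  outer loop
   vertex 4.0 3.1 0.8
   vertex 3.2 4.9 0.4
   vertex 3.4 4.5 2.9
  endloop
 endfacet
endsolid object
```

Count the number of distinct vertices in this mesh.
8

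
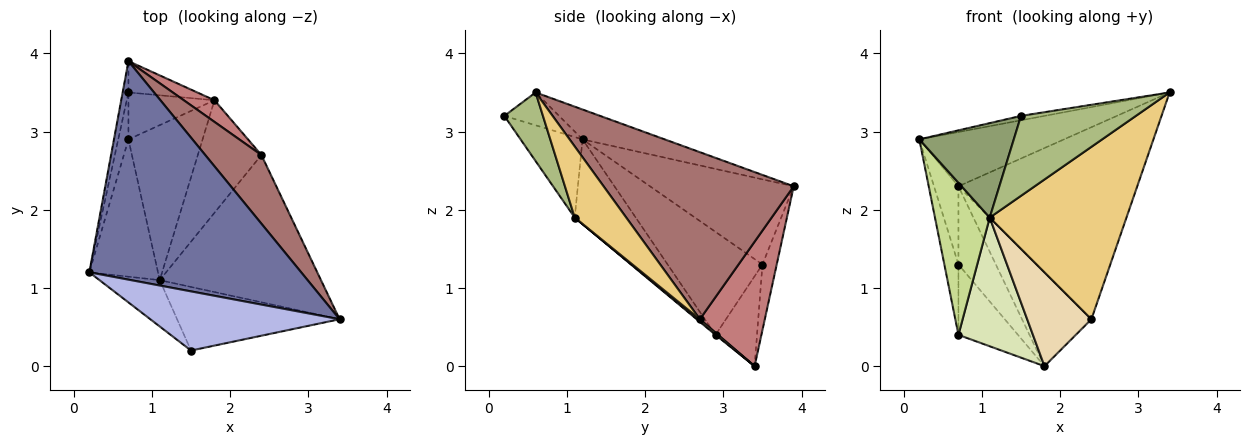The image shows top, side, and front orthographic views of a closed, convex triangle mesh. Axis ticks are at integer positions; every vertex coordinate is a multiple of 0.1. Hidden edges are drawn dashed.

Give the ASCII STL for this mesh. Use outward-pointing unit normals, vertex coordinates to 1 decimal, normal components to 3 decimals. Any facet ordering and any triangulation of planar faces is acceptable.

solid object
 facet normal -0.136 0.239 0.962
  outer loop
   vertex 0.7 3.9 2.3
   vertex 0.2 1.2 2.9
   vertex 3.4 0.6 3.5
  endloop
 endfacet
 facet normal -0.984 0.167 -0.067
  outer loop
   vertex 0.7 3.5 1.3
   vertex 0.2 1.2 2.9
   vertex 0.7 3.9 2.3
  endloop
 endfacet
 facet normal -0.334 0.875 -0.350
  outer loop
   vertex 0.7 3.5 1.3
   vertex 0.7 3.9 2.3
   vertex 1.8 3.4 0.0
  endloop
 endfacet
 facet normal -0.171 0.073 0.983
  outer loop
   vertex 1.5 0.2 3.2
   vertex 3.4 0.6 3.5
   vertex 0.2 1.2 2.9
  endloop
 endfacet
 facet normal -0.508 -0.774 -0.379
  outer loop
   vertex 1.5 0.2 3.2
   vertex 0.2 1.2 2.9
   vertex 1.1 1.1 1.9
  endloop
 endfacet
 facet normal 0.254 -0.757 -0.602
  outer loop
   vertex 1.5 0.2 3.2
   vertex 1.1 1.1 1.9
   vertex 3.4 0.6 3.5
  endloop
 endfacet
 facet normal -0.637 -0.572 -0.516
  outer loop
   vertex 0.7 2.9 0.4
   vertex 1.1 1.1 1.9
   vertex 0.2 1.2 2.9
  endloop
 endfacet
 facet normal 0.011 -0.639 -0.769
  outer loop
   vertex 0.7 2.9 0.4
   vertex 1.8 3.4 0.0
   vertex 1.1 1.1 1.9
  endloop
 endfacet
 facet normal -0.984 0.146 -0.097
  outer loop
   vertex 0.7 2.9 0.4
   vertex 0.2 1.2 2.9
   vertex 0.7 3.5 1.3
  endloop
 endfacet
 facet normal -0.502 0.720 -0.480
  outer loop
   vertex 0.7 2.9 0.4
   vertex 0.7 3.5 1.3
   vertex 1.8 3.4 0.0
  endloop
 endfacet
 facet normal 0.275 -0.731 -0.624
  outer loop
   vertex 2.4 2.7 0.6
   vertex 3.4 0.6 3.5
   vertex 1.1 1.1 1.9
  endloop
 endfacet
 facet normal 0.021 -0.640 -0.768
  outer loop
   vertex 2.4 2.7 0.6
   vertex 1.1 1.1 1.9
   vertex 1.8 3.4 0.0
  endloop
 endfacet
 facet normal 0.708 0.665 0.238
  outer loop
   vertex 2.4 2.7 0.6
   vertex 0.7 3.9 2.3
   vertex 3.4 0.6 3.5
  endloop
 endfacet
 facet normal 0.674 0.720 0.166
  outer loop
   vertex 2.4 2.7 0.6
   vertex 1.8 3.4 0.0
   vertex 0.7 3.9 2.3
  endloop
 endfacet
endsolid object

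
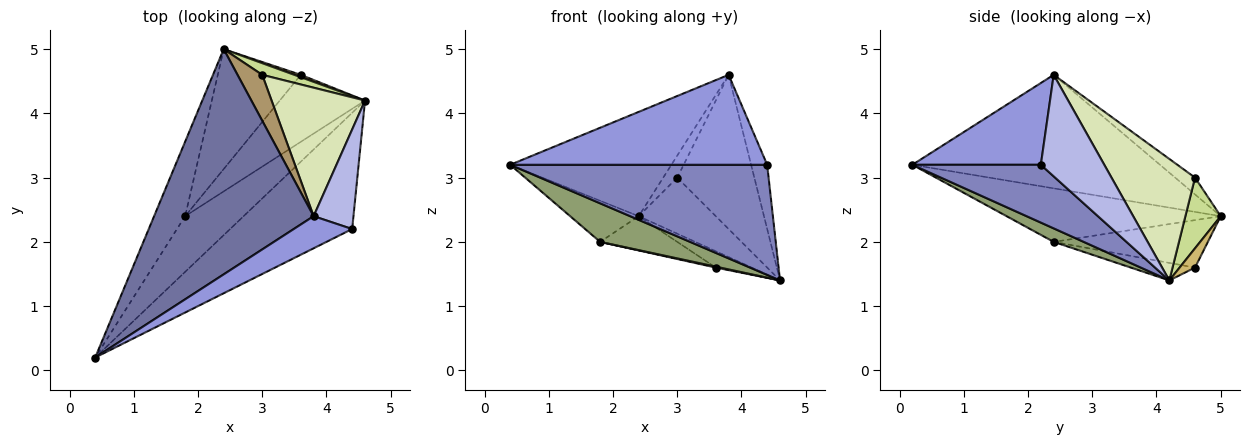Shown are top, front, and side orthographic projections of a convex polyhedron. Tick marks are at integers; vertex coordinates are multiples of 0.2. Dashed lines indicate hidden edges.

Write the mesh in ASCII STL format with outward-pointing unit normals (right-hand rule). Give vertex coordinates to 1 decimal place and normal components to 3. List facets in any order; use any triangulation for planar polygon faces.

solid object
 facet normal -0.542 0.353 0.762
  outer loop
   vertex 3.8 2.4 4.6
   vertex 2.4 5.0 2.4
   vertex 0.4 0.2 3.2
  endloop
 endfacet
 facet normal 0.325 -0.650 -0.686
  outer loop
   vertex 4.4 2.2 3.2
   vertex 0.4 0.2 3.2
   vertex 4.6 4.2 1.4
  endloop
 endfacet
 facet normal 0.426 -0.852 0.304
  outer loop
   vertex 4.4 2.2 3.2
   vertex 3.8 2.4 4.6
   vertex 0.4 0.2 3.2
  endloop
 endfacet
 facet normal 0.906 0.229 0.356
  outer loop
   vertex 4.4 2.2 3.2
   vertex 4.6 4.2 1.4
   vertex 3.8 2.4 4.6
  endloop
 endfacet
 facet normal 0.186 -0.559 -0.808
  outer loop
   vertex 1.8 2.4 2.0
   vertex 4.6 4.2 1.4
   vertex 0.4 0.2 3.2
  endloop
 endfacet
 facet normal -0.834 0.267 -0.484
  outer loop
   vertex 1.8 2.4 2.0
   vertex 0.4 0.2 3.2
   vertex 2.4 5.0 2.4
  endloop
 endfacet
 facet normal 0.409 0.893 0.186
  outer loop
   vertex 3.0 4.6 3.0
   vertex 4.6 4.2 1.4
   vertex 2.4 5.0 2.4
  endloop
 endfacet
 facet normal 0.640 0.590 0.492
  outer loop
   vertex 3.0 4.6 3.0
   vertex 3.8 2.4 4.6
   vertex 4.6 4.2 1.4
  endloop
 endfacet
 facet normal -0.523 0.369 0.769
  outer loop
   vertex 3.0 4.6 3.0
   vertex 2.4 5.0 2.4
   vertex 3.8 2.4 4.6
  endloop
 endfacet
 facet normal 0.391 0.911 0.130
  outer loop
   vertex 3.6 4.6 1.6
   vertex 2.4 5.0 2.4
   vertex 4.6 4.2 1.4
  endloop
 endfacet
 facet normal -0.201 -0.013 -0.979
  outer loop
   vertex 3.6 4.6 1.6
   vertex 4.6 4.2 1.4
   vertex 1.8 2.4 2.0
  endloop
 endfacet
 facet normal -0.482 0.241 -0.843
  outer loop
   vertex 3.6 4.6 1.6
   vertex 1.8 2.4 2.0
   vertex 2.4 5.0 2.4
  endloop
 endfacet
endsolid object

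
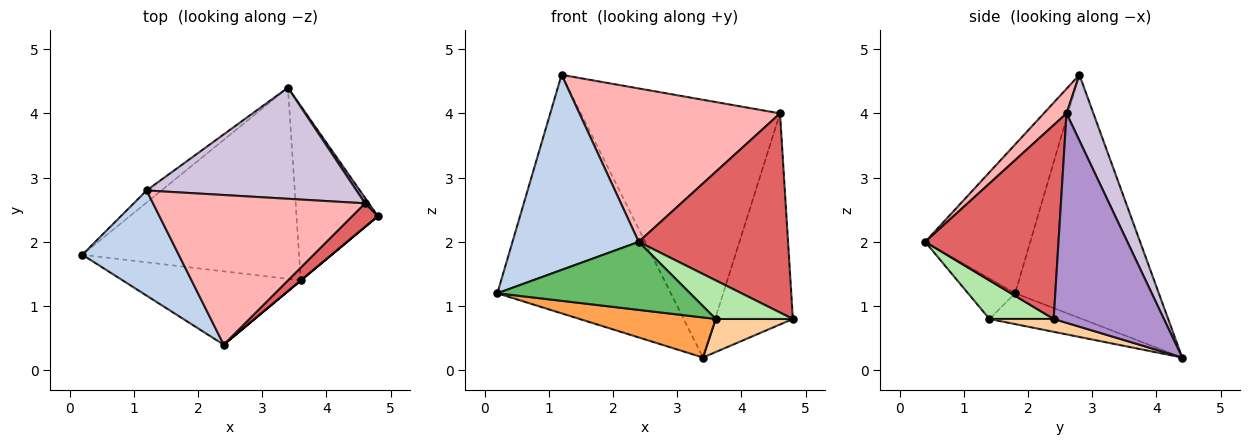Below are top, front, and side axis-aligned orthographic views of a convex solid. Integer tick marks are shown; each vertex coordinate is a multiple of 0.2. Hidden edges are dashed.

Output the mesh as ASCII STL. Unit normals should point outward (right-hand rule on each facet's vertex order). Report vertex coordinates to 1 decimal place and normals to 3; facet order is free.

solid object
 facet normal -0.637 0.770 -0.039
  outer loop
   vertex 1.2 2.8 4.6
   vertex 3.4 4.4 0.2
   vertex 0.2 1.8 1.2
  endloop
 endfacet
 facet normal -0.591 -0.710 0.383
  outer loop
   vertex 2.4 0.4 2.0
   vertex 1.2 2.8 4.6
   vertex 0.2 1.8 1.2
  endloop
 endfacet
 facet normal -0.138 -0.203 -0.969
  outer loop
   vertex 3.6 1.4 0.8
   vertex 0.2 1.8 1.2
   vertex 3.4 4.4 0.2
  endloop
 endfacet
 facet normal 0.153 -0.184 -0.971
  outer loop
   vertex 3.6 1.4 0.8
   vertex 3.4 4.4 0.2
   vertex 4.8 2.4 0.8
  endloop
 endfacet
 facet normal -0.164 -0.671 -0.723
  outer loop
   vertex 3.6 1.4 0.8
   vertex 2.4 0.4 2.0
   vertex 0.2 1.8 1.2
  endloop
 endfacet
 facet normal 0.640 -0.768 0.000
  outer loop
   vertex 3.6 1.4 0.8
   vertex 4.8 2.4 0.8
   vertex 2.4 0.4 2.0
  endloop
 endfacet
 facet normal 0.663 -0.743 0.088
  outer loop
   vertex 4.6 2.6 4.0
   vertex 2.4 0.4 2.0
   vertex 4.8 2.4 0.8
  endloop
 endfacet
 facet normal 0.081 -0.714 0.696
  outer loop
   vertex 4.6 2.6 4.0
   vertex 1.2 2.8 4.6
   vertex 2.4 0.4 2.0
  endloop
 endfacet
 facet normal 0.817 0.576 0.015
  outer loop
   vertex 4.6 2.6 4.0
   vertex 4.8 2.4 0.8
   vertex 3.4 4.4 0.2
  endloop
 endfacet
 facet normal 0.123 0.911 0.393
  outer loop
   vertex 4.6 2.6 4.0
   vertex 3.4 4.4 0.2
   vertex 1.2 2.8 4.6
  endloop
 endfacet
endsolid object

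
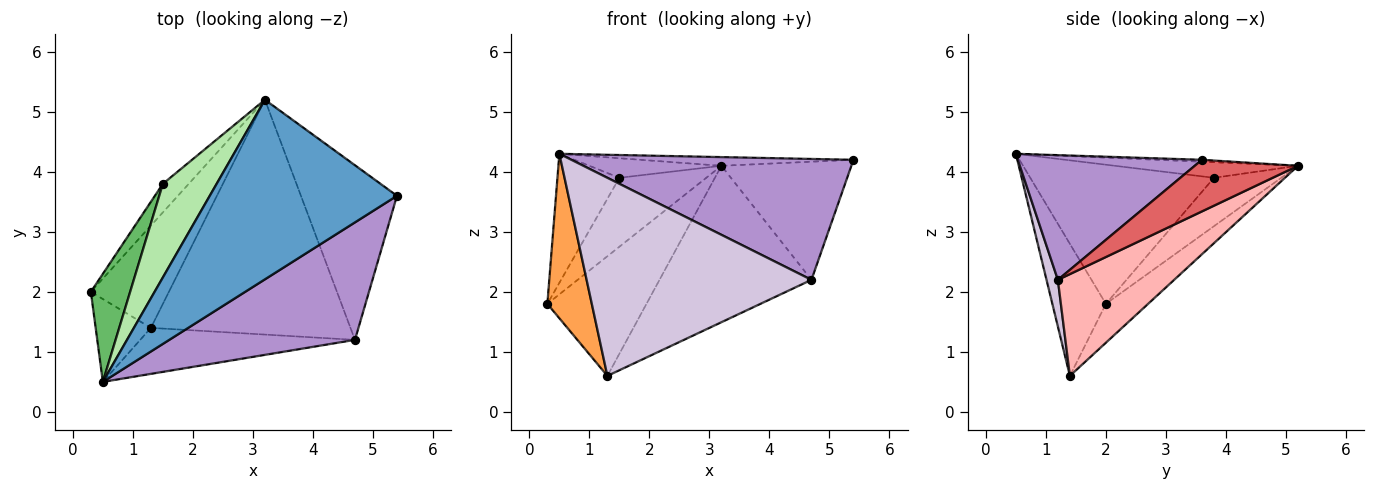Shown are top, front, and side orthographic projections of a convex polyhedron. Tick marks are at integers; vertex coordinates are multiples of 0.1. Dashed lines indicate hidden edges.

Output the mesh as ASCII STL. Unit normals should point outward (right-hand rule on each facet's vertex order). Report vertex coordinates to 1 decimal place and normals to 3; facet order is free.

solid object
 facet normal -0.010 0.048 0.999
  outer loop
   vertex 0.5 0.5 4.3
   vertex 5.4 3.6 4.2
   vertex 3.2 5.2 4.1
  endloop
 endfacet
 facet normal -0.308 0.723 -0.618
  outer loop
   vertex 1.3 1.4 0.6
   vertex 0.3 2.0 1.8
   vertex 3.2 5.2 4.1
  endloop
 endfacet
 facet normal -0.732 -0.608 -0.306
  outer loop
   vertex 1.3 1.4 0.6
   vertex 0.5 0.5 4.3
   vertex 0.3 2.0 1.8
  endloop
 endfacet
 facet normal -0.582 0.751 -0.311
  outer loop
   vertex 1.5 3.8 3.9
   vertex 3.2 5.2 4.1
   vertex 0.3 2.0 1.8
  endloop
 endfacet
 facet normal -0.915 0.309 0.258
  outer loop
   vertex 1.5 3.8 3.9
   vertex 0.3 2.0 1.8
   vertex 0.5 0.5 4.3
  endloop
 endfacet
 facet normal -0.273 0.197 0.942
  outer loop
   vertex 1.5 3.8 3.9
   vertex 0.5 0.5 4.3
   vertex 3.2 5.2 4.1
  endloop
 endfacet
 facet normal 0.407 0.512 -0.757
  outer loop
   vertex 4.7 1.2 2.2
   vertex 3.2 5.2 4.1
   vertex 5.4 3.6 4.2
  endloop
 endfacet
 facet normal 0.391 0.510 -0.766
  outer loop
   vertex 4.7 1.2 2.2
   vertex 1.3 1.4 0.6
   vertex 3.2 5.2 4.1
  endloop
 endfacet
 facet normal 0.424 -0.650 0.631
  outer loop
   vertex 4.7 1.2 2.2
   vertex 5.4 3.6 4.2
   vertex 0.5 0.5 4.3
  endloop
 endfacet
 facet normal 0.049 -0.973 -0.226
  outer loop
   vertex 4.7 1.2 2.2
   vertex 0.5 0.5 4.3
   vertex 1.3 1.4 0.6
  endloop
 endfacet
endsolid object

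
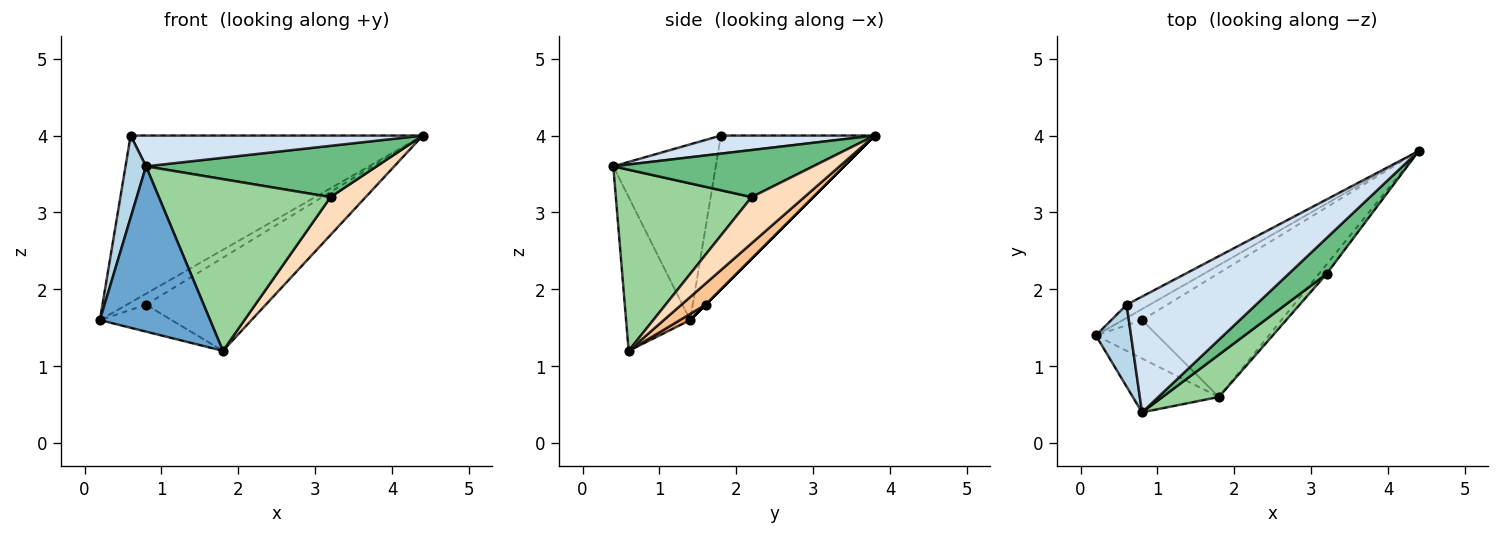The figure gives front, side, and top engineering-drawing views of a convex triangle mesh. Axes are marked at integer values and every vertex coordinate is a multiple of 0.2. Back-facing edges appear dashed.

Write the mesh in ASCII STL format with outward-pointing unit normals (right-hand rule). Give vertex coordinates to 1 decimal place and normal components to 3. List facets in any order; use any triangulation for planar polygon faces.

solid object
 facet normal -0.484 -0.832 -0.271
  outer loop
   vertex 0.8 0.4 3.6
   vertex 0.2 1.4 1.6
   vertex 1.8 0.6 1.2
  endloop
 endfacet
 facet normal -0.465 0.883 -0.070
  outer loop
   vertex 0.6 1.8 4.0
   vertex 4.4 3.8 4.0
   vertex 0.2 1.4 1.6
  endloop
 endfacet
 facet normal -0.962 -0.192 0.192
  outer loop
   vertex 0.6 1.8 4.0
   vertex 0.2 1.4 1.6
   vertex 0.8 0.4 3.6
  endloop
 endfacet
 facet normal 0.134 -0.255 0.958
  outer loop
   vertex 0.6 1.8 4.0
   vertex 0.8 0.4 3.6
   vertex 4.4 3.8 4.0
  endloop
 endfacet
 facet normal 0.000 0.707 -0.707
  outer loop
   vertex 0.8 1.6 1.8
   vertex 0.2 1.4 1.6
   vertex 4.4 3.8 4.0
  endloop
 endfacet
 facet normal 0.082 0.572 -0.816
  outer loop
   vertex 0.8 1.6 1.8
   vertex 1.8 0.6 1.2
   vertex 0.2 1.4 1.6
  endloop
 endfacet
 facet normal 0.120 0.597 -0.794
  outer loop
   vertex 0.8 1.6 1.8
   vertex 4.4 3.8 4.0
   vertex 1.8 0.6 1.2
  endloop
 endfacet
 facet normal 0.824 -0.549 -0.137
  outer loop
   vertex 3.2 2.2 3.2
   vertex 1.8 0.6 1.2
   vertex 4.4 3.8 4.0
  endloop
 endfacet
 facet normal 0.579 -0.668 0.468
  outer loop
   vertex 3.2 2.2 3.2
   vertex 4.4 3.8 4.0
   vertex 0.8 0.4 3.6
  endloop
 endfacet
 facet normal 0.609 -0.770 0.190
  outer loop
   vertex 3.2 2.2 3.2
   vertex 0.8 0.4 3.6
   vertex 1.8 0.6 1.2
  endloop
 endfacet
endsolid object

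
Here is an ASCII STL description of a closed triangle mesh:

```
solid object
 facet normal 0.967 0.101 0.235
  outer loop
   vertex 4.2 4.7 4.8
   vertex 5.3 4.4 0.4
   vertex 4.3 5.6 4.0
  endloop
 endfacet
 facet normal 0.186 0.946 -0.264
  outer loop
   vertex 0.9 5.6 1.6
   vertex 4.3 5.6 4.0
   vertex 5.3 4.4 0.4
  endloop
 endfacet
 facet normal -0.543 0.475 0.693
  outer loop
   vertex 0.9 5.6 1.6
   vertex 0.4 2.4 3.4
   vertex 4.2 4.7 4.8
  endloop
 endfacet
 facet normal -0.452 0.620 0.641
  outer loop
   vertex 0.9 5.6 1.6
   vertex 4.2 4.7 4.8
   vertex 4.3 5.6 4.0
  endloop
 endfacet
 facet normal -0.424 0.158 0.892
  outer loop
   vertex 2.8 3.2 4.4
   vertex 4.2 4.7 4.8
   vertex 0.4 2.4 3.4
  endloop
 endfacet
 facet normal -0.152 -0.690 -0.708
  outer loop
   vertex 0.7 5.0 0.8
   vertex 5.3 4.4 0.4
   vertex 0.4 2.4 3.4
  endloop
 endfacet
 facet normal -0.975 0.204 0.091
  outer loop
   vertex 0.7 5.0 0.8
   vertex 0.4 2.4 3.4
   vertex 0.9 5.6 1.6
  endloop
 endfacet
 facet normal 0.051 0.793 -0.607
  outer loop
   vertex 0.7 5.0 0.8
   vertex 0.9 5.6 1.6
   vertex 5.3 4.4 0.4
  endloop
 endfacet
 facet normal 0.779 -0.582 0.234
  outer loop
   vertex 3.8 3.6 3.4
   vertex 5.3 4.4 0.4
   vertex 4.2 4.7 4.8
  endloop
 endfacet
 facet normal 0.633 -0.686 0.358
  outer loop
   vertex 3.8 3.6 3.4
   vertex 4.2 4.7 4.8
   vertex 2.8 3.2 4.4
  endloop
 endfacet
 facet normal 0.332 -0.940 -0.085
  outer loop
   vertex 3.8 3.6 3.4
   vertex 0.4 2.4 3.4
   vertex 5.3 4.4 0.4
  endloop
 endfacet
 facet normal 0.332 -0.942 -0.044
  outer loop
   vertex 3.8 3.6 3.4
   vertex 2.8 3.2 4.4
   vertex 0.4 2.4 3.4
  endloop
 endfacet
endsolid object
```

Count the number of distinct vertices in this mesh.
8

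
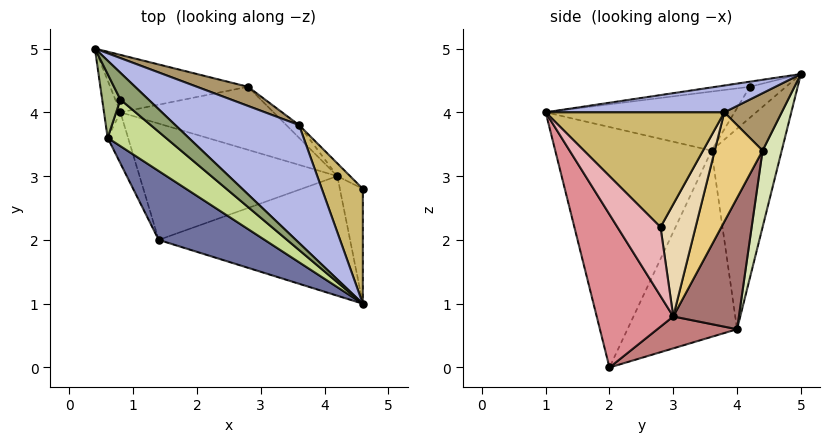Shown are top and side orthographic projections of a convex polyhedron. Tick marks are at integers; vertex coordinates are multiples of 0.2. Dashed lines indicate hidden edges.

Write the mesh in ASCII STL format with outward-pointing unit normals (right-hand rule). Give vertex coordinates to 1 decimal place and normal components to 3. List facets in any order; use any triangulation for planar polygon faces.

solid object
 facet normal -0.554 -0.796 0.244
  outer loop
   vertex 0.6 3.6 3.4
   vertex 1.4 2.0 0.0
   vertex 4.6 1.0 4.0
  endloop
 endfacet
 facet normal -0.994 -0.072 -0.081
  outer loop
   vertex 0.6 3.6 3.4
   vertex 0.4 5.0 4.6
   vertex 0.8 4.0 0.6
  endloop
 endfacet
 facet normal -0.961 -0.257 -0.105
  outer loop
   vertex 0.6 3.6 3.4
   vertex 0.8 4.0 0.6
   vertex 1.4 2.0 0.0
  endloop
 endfacet
 facet normal 0.211 0.075 0.975
  outer loop
   vertex 3.6 3.8 4.0
   vertex 0.4 5.0 4.6
   vertex 4.6 1.0 4.0
  endloop
 endfacet
 facet normal -0.170 -0.318 0.933
  outer loop
   vertex 0.8 4.2 4.4
   vertex 4.6 1.0 4.0
   vertex 0.4 5.0 4.6
  endloop
 endfacet
 facet normal -0.753 -0.487 0.443
  outer loop
   vertex 0.8 4.2 4.4
   vertex 0.4 5.0 4.6
   vertex 0.6 3.6 3.4
  endloop
 endfacet
 facet normal -0.520 -0.682 0.513
  outer loop
   vertex 0.8 4.2 4.4
   vertex 0.6 3.6 3.4
   vertex 4.6 1.0 4.0
  endloop
 endfacet
 facet normal 0.127 0.965 -0.229
  outer loop
   vertex 2.8 4.4 3.4
   vertex 0.8 4.0 0.6
   vertex 0.4 5.0 4.6
  endloop
 endfacet
 facet normal 0.386 0.857 0.343
  outer loop
   vertex 2.8 4.4 3.4
   vertex 0.4 5.0 4.6
   vertex 3.6 3.8 4.0
  endloop
 endfacet
 facet normal 0.893 0.319 0.319
  outer loop
   vertex 4.6 2.8 2.2
   vertex 3.6 3.8 4.0
   vertex 4.6 1.0 4.0
  endloop
 endfacet
 facet normal 0.633 0.770 -0.074
  outer loop
   vertex 4.2 3.0 0.8
   vertex 2.8 4.4 3.4
   vertex 3.6 3.8 4.0
  endloop
 endfacet
 facet normal 0.637 0.767 -0.072
  outer loop
   vertex 4.2 3.0 0.8
   vertex 3.6 3.8 4.0
   vertex 4.6 2.8 2.2
  endloop
 endfacet
 facet normal 0.284 0.900 -0.331
  outer loop
   vertex 4.2 3.0 0.8
   vertex 0.8 4.0 0.6
   vertex 2.8 4.4 3.4
  endloop
 endfacet
 facet normal 0.151 0.325 -0.934
  outer loop
   vertex 4.2 3.0 0.8
   vertex 1.4 2.0 0.0
   vertex 0.8 4.0 0.6
  endloop
 endfacet
 facet normal 0.415 -0.747 -0.519
  outer loop
   vertex 4.2 3.0 0.8
   vertex 4.6 1.0 4.0
   vertex 1.4 2.0 0.0
  endloop
 endfacet
 facet normal 0.905 -0.302 -0.302
  outer loop
   vertex 4.2 3.0 0.8
   vertex 4.6 2.8 2.2
   vertex 4.6 1.0 4.0
  endloop
 endfacet
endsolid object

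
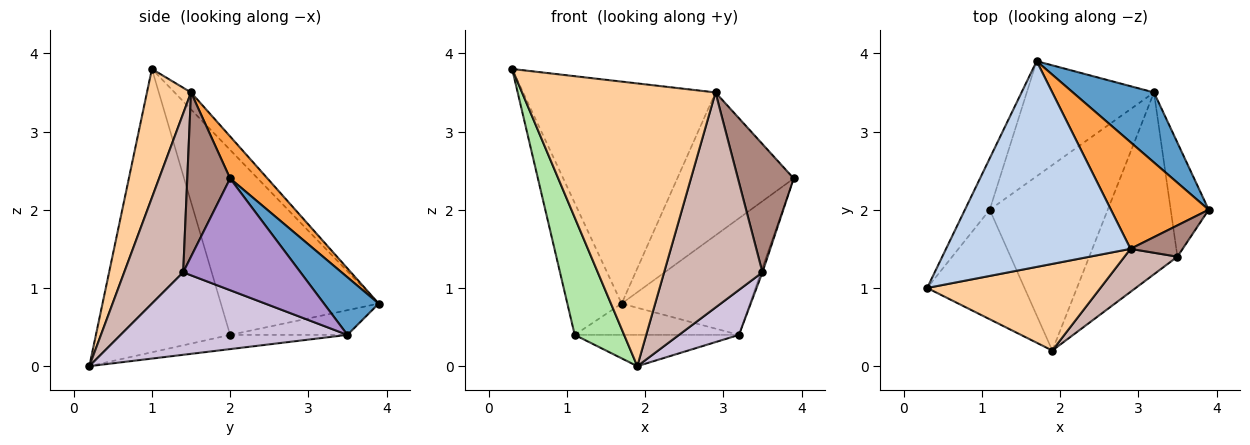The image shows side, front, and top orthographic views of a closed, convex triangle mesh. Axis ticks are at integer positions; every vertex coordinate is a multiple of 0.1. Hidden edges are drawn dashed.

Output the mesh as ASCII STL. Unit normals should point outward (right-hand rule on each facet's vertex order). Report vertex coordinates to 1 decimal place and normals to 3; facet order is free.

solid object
 facet normal 0.344 0.805 0.484
  outer loop
   vertex 3.2 3.5 0.4
   vertex 1.7 3.9 0.8
   vertex 3.9 2.0 2.4
  endloop
 endfacet
 facet normal -0.062 0.732 0.678
  outer loop
   vertex 2.9 1.5 3.5
   vertex 1.7 3.9 0.8
   vertex 0.3 1.0 3.8
  endloop
 endfacet
 facet normal 0.249 0.776 0.579
  outer loop
   vertex 2.9 1.5 3.5
   vertex 3.9 2.0 2.4
   vertex 1.7 3.9 0.8
  endloop
 endfacet
 facet normal 0.213 -0.934 0.286
  outer loop
   vertex 2.9 1.5 3.5
   vertex 0.3 1.0 3.8
   vertex 1.9 0.2 0.0
  endloop
 endfacet
 facet normal -0.938 0.323 -0.126
  outer loop
   vertex 1.1 2.0 0.4
   vertex 0.3 1.0 3.8
   vertex 1.7 3.9 0.8
  endloop
 endfacet
 facet normal -0.893 -0.329 -0.307
  outer loop
   vertex 1.1 2.0 0.4
   vertex 1.9 0.2 0.0
   vertex 0.3 1.0 3.8
  endloop
 endfacet
 facet normal -0.184 0.258 -0.948
  outer loop
   vertex 1.1 2.0 0.4
   vertex 1.7 3.9 0.8
   vertex 3.2 3.5 0.4
  endloop
 endfacet
 facet normal -0.118 0.165 -0.979
  outer loop
   vertex 1.1 2.0 0.4
   vertex 3.2 3.5 0.4
   vertex 1.9 0.2 0.0
  endloop
 endfacet
 facet normal 0.947 0.013 -0.322
  outer loop
   vertex 3.5 1.4 1.2
   vertex 3.2 3.5 0.4
   vertex 3.9 2.0 2.4
  endloop
 endfacet
 facet normal 0.672 -0.178 -0.719
  outer loop
   vertex 3.5 1.4 1.2
   vertex 1.9 0.2 0.0
   vertex 3.2 3.5 0.4
  endloop
 endfacet
 facet normal 0.598 -0.779 0.190
  outer loop
   vertex 3.5 1.4 1.2
   vertex 3.9 2.0 2.4
   vertex 2.9 1.5 3.5
  endloop
 endfacet
 facet normal 0.507 -0.845 0.169
  outer loop
   vertex 3.5 1.4 1.2
   vertex 2.9 1.5 3.5
   vertex 1.9 0.2 0.0
  endloop
 endfacet
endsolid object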